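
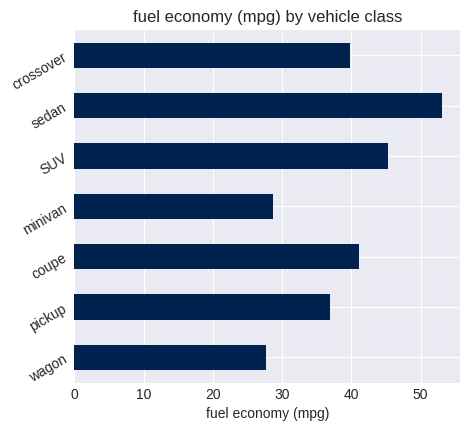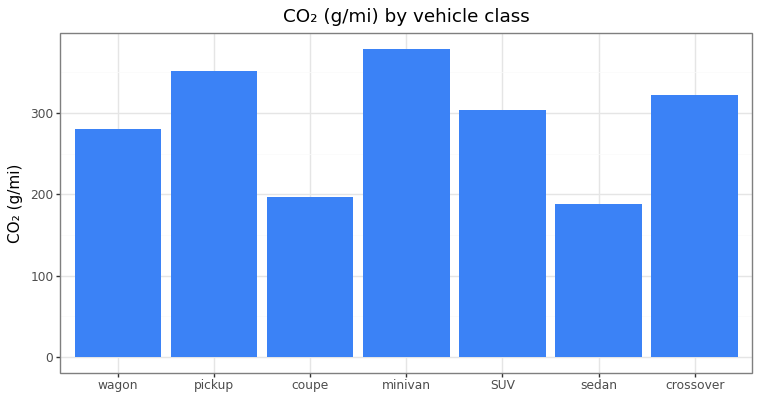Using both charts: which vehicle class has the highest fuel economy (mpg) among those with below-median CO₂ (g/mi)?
sedan

Chart 2 median CO₂ (g/mi) ≈ 300; below-median vehicle classes: wagon, coupe, sedan. Among those, sedan has the highest fuel economy (mpg) (≈ 55).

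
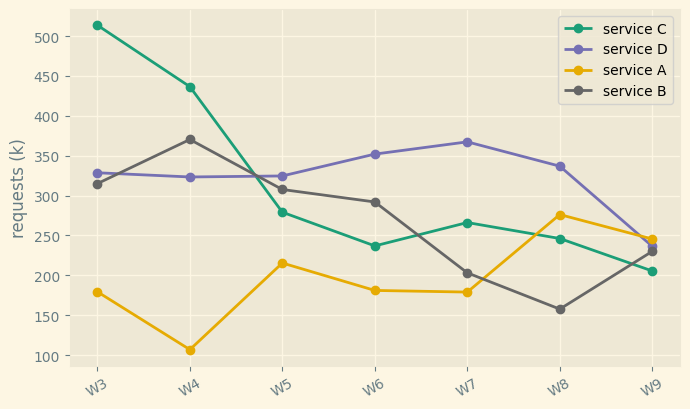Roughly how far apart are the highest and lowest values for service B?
Max W4 ≈ 350, min W8 ≈ 150; range ≈ 200.

≈ 200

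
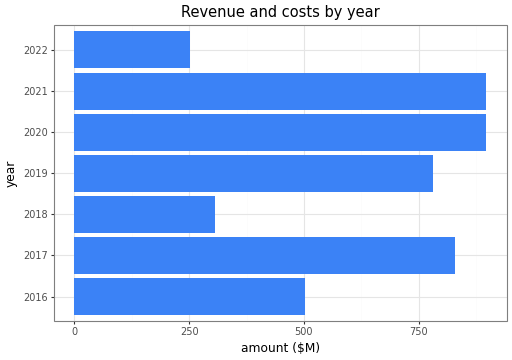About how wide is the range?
Max 2021 ≈ 900, min 2022 ≈ 300; range ≈ 600.

≈ 600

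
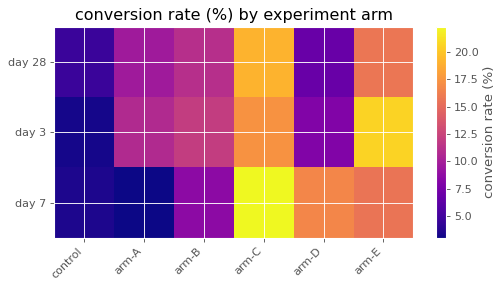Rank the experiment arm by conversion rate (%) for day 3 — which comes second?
arm-C

Top 3 for day 3: arm-E ≈ 20, arm-C ≈ 18, arm-B ≈ 12.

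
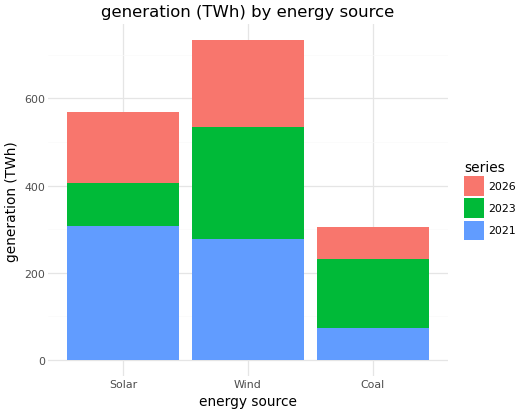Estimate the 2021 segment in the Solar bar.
≈ 300

2021 top ≈ 300, bottom ≈ 0; segment ≈ 300.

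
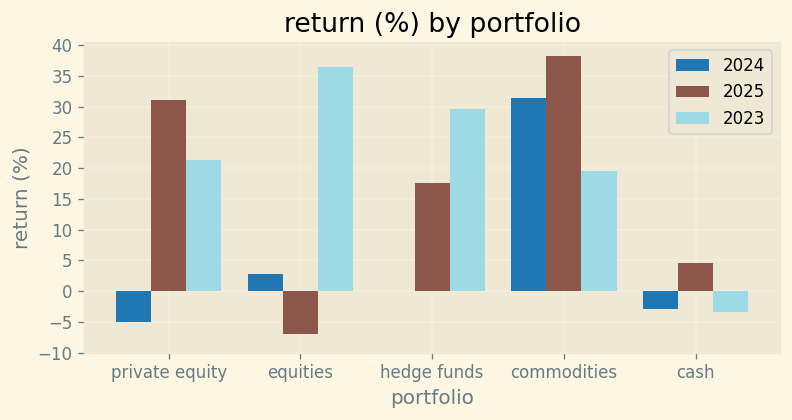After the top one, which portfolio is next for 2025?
Top 3 for 2025: commodities ≈ 40, private equity ≈ 30, hedge funds ≈ 20.

private equity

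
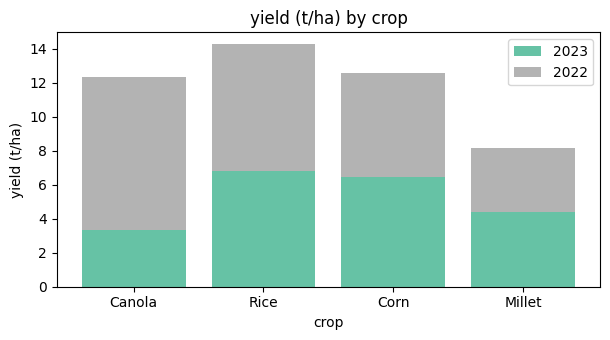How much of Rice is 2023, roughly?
≈ 6

2023 top ≈ 6, bottom ≈ 0; segment ≈ 6.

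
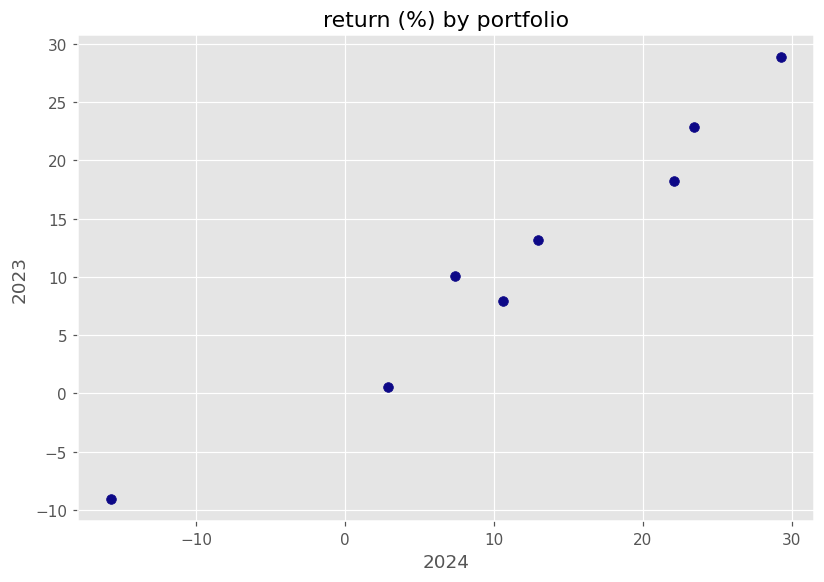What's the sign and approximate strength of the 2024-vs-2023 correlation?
Points are positively correlated; strong (|r| ≈ 1.0).

positive, strong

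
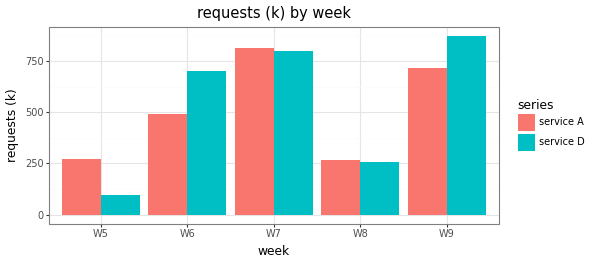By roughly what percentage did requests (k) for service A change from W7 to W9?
≈ -12.5%

W7 ≈ 800, W9 ≈ 700; (700 − 800) / 800 ≈ -12.5%.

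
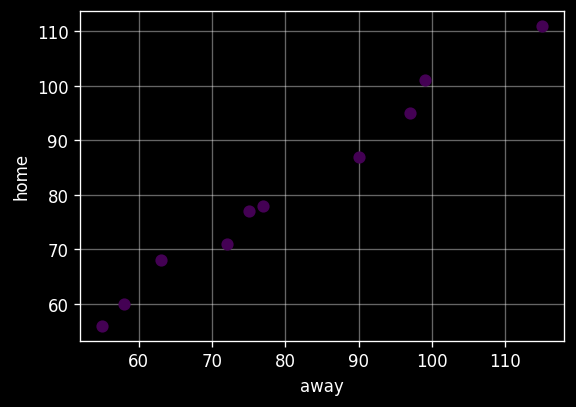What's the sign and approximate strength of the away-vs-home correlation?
positive, strong

Points are positively correlated; strong (|r| ≈ 1.0).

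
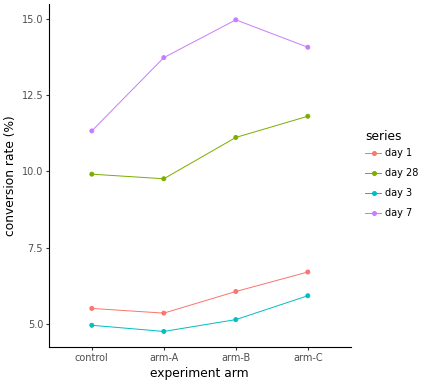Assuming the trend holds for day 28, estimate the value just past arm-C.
Last three: 10, 11, 12 → slope ≈ 1/step → next ≈ 13.

≈ 13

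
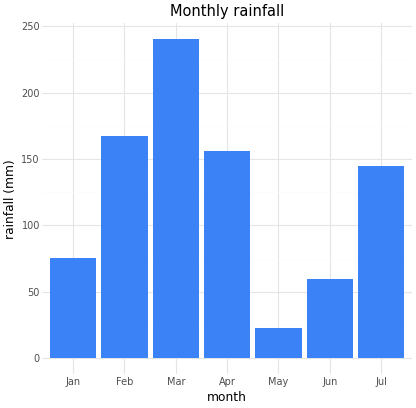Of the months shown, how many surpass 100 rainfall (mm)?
4

Above 100: Feb, Mar, Apr, Jul.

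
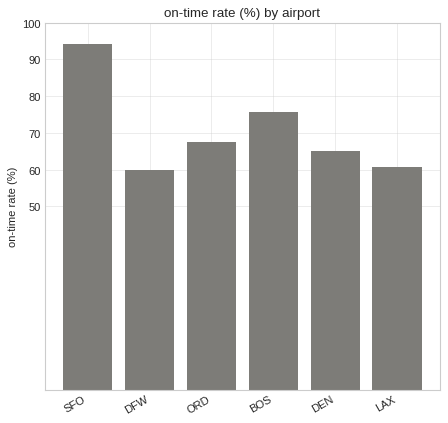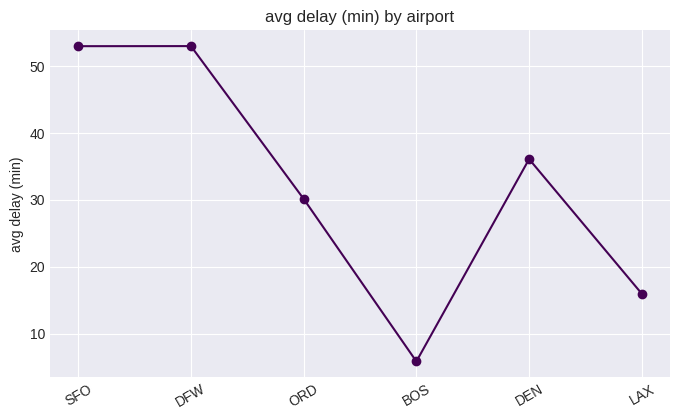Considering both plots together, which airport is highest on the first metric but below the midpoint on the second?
Chart 2 median avg delay (min) ≈ 35; below-median airports: ORD, BOS, LAX. Among those, BOS has the highest on-time rate (%) (≈ 80).

BOS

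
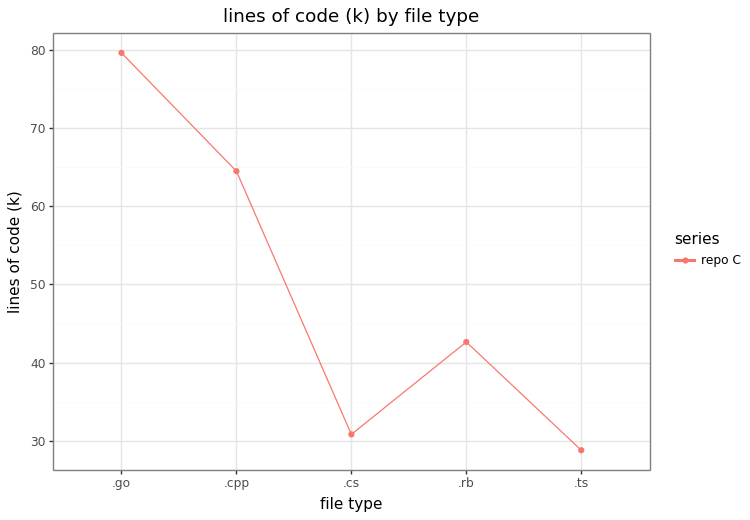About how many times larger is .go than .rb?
≈ 1.78×

.go ≈ 80, .rb ≈ 45; 80/45 ≈ 1.78.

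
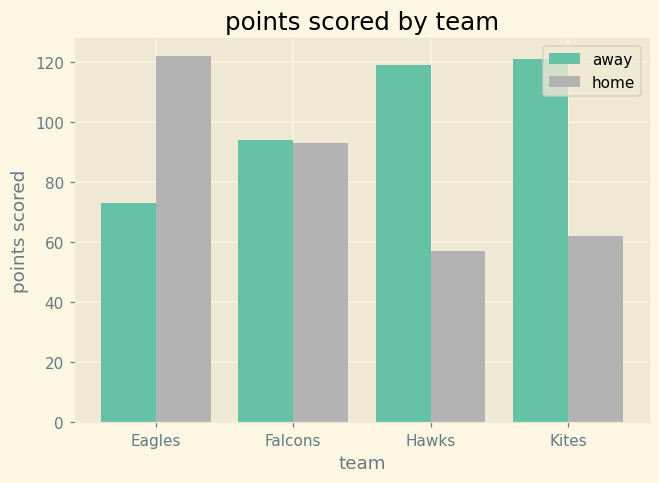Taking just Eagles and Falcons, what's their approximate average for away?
≈ 90

(80 + 100) / 2 ≈ 90.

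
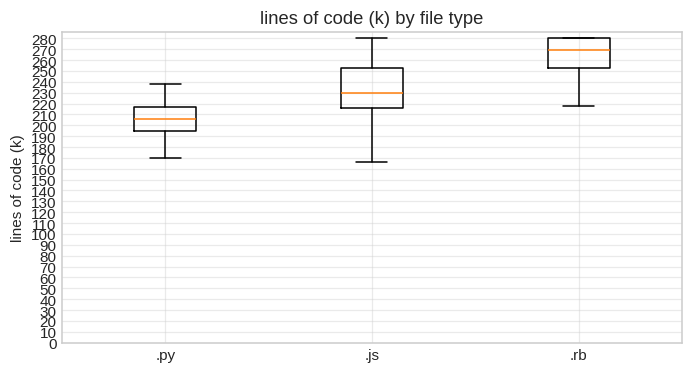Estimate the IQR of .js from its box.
Q3 ≈ 250, Q1 ≈ 220; IQR ≈ 30.

≈ 30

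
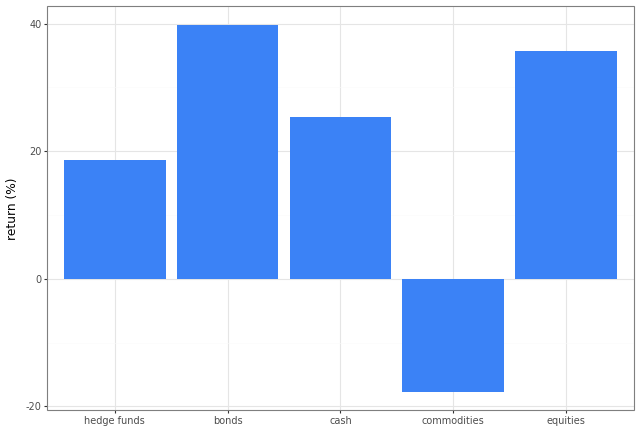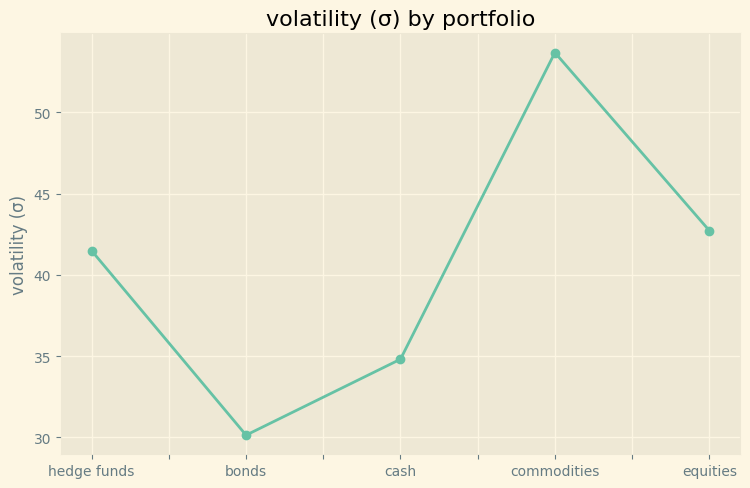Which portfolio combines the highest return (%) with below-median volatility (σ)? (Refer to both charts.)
Chart 2 median volatility (σ) ≈ 40; below-median portfolios: bonds, cash. Among those, bonds has the highest return (%) (≈ 40).

bonds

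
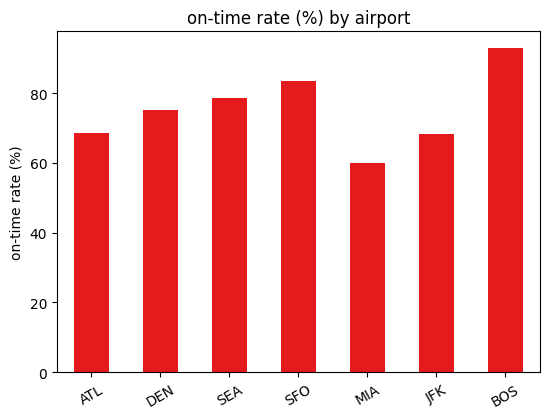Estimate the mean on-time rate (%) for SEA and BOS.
(80 + 90) / 2 ≈ 85.

≈ 85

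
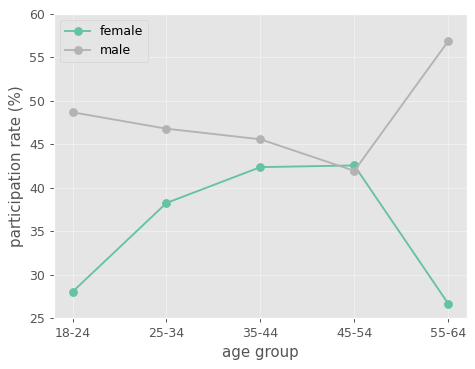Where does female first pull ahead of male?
45-54

35-44: female ≈ 40 vs male ≈ 45 (not yet); 45-54: female ≈ 45 vs male ≈ 40 (first crossover).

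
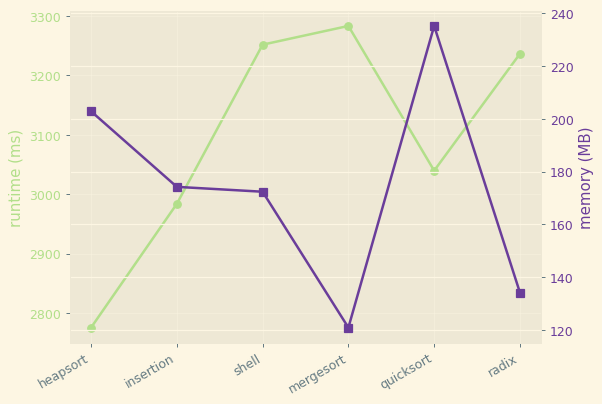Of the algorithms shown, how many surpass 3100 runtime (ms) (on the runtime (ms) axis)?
3

Above 3100: shell, mergesort, radix.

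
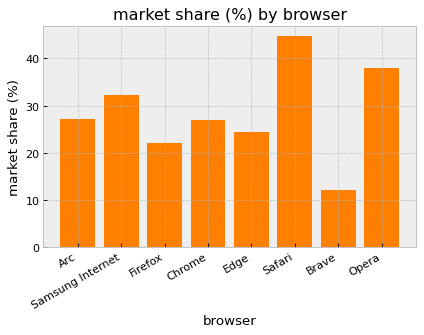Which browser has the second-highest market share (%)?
Top 3: Safari ≈ 45, Opera ≈ 40, Samsung Internet ≈ 30.

Opera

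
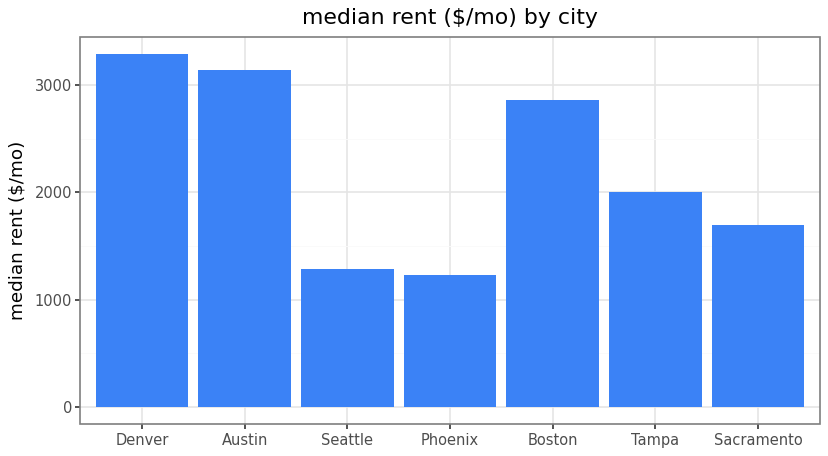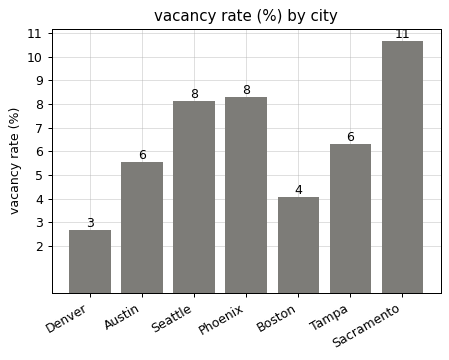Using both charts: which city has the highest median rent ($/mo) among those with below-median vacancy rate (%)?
Denver

Chart 2 median vacancy rate (%) ≈ 6; below-median cities: Denver, Austin, Boston. Among those, Denver has the highest median rent ($/mo) (≈ 3500).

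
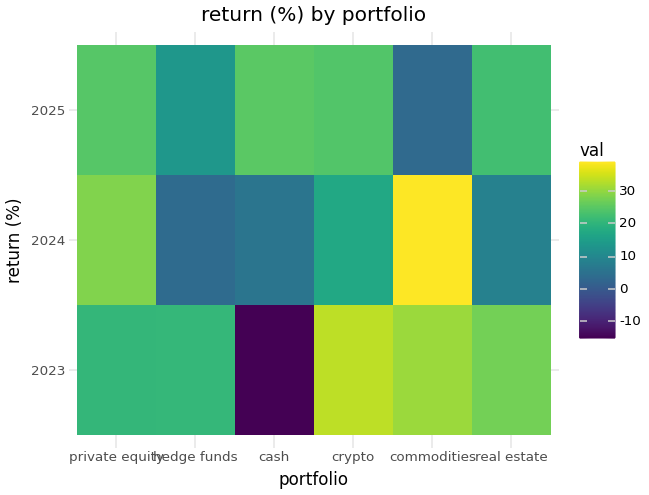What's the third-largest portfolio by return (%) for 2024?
Top 4 for 2024: commodities ≈ 40, private equity ≈ 30, crypto ≈ 15, real estate ≈ 10.

crypto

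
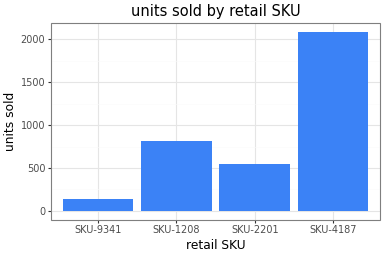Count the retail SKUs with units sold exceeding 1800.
Above 1800: SKU-4187.

1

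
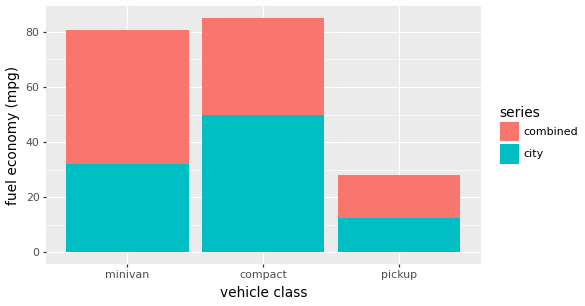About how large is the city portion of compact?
≈ 50

city top ≈ 50, bottom ≈ 0; segment ≈ 50.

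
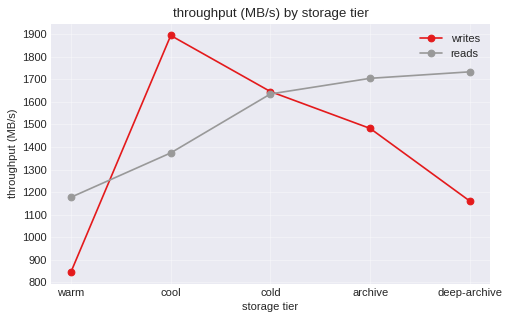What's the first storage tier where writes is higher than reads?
cool

warm: writes ≈ 800 vs reads ≈ 1200 (not yet); cool: writes ≈ 1900 vs reads ≈ 1400 (first crossover).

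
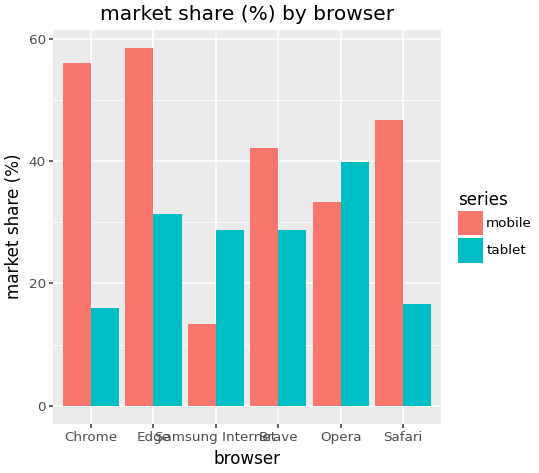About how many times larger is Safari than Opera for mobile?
Safari ≈ 45, Opera ≈ 35; 45/35 ≈ 1.29.

≈ 1.29×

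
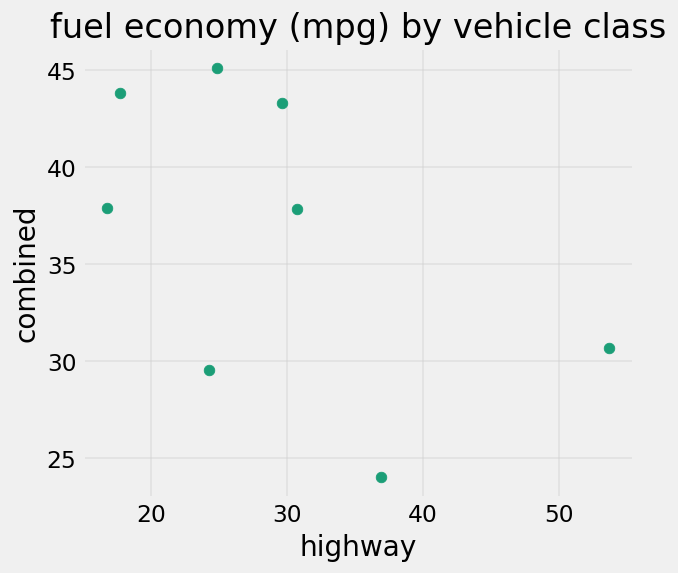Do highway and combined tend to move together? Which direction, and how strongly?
negative, moderate

Points are negatively correlated; moderate (|r| ≈ 0.5).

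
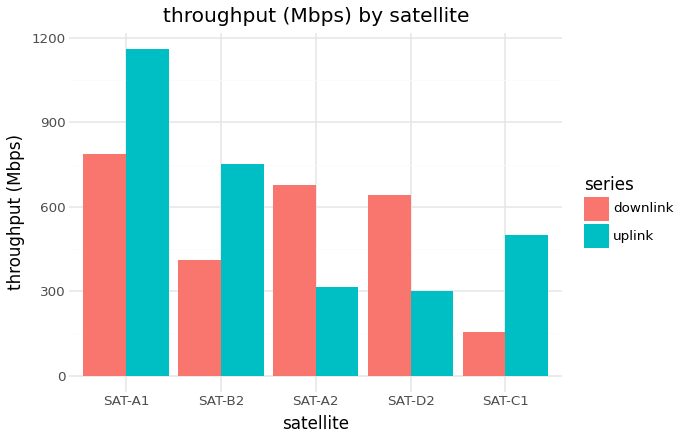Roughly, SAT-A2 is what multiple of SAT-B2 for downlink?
SAT-A2 ≈ 700, SAT-B2 ≈ 400; 700/400 ≈ 1.75.

≈ 1.75×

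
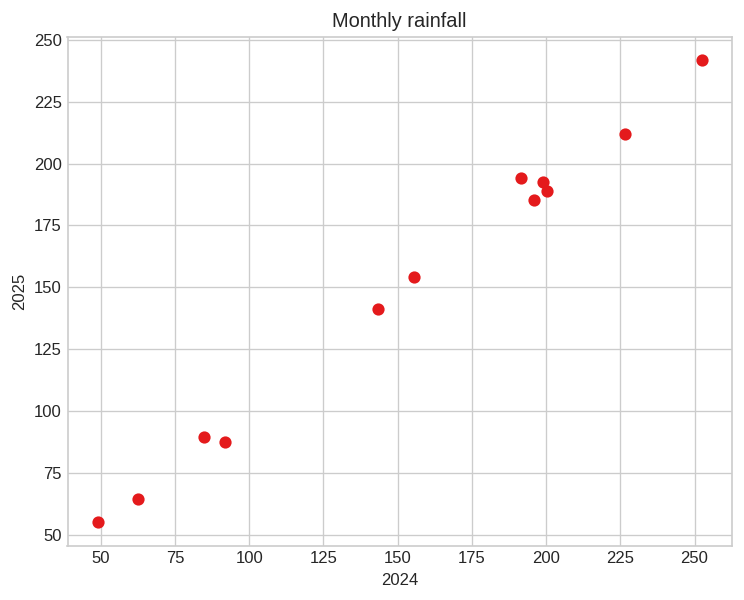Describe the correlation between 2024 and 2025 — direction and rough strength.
Points are positively correlated; strong (|r| ≈ 1.0).

positive, strong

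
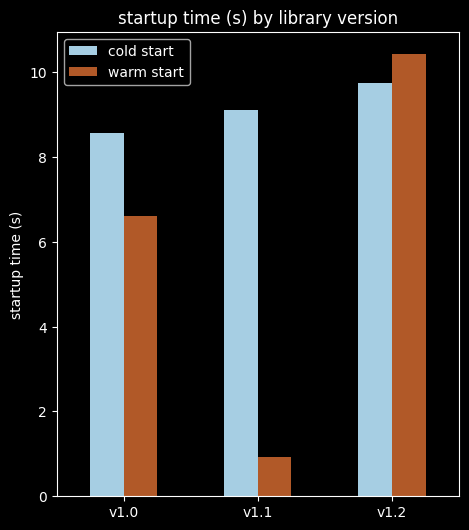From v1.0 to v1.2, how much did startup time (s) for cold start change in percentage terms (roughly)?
≈ +11.1%

v1.0 ≈ 9, v1.2 ≈ 10; (10 − 9) / 9 ≈ +11.1%.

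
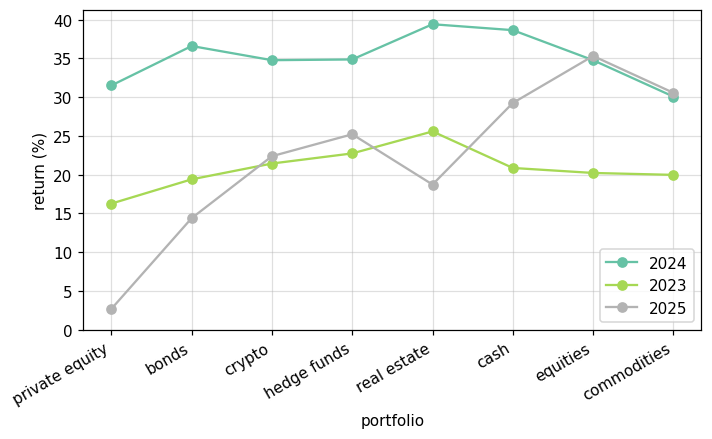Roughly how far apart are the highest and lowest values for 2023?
Max real estate ≈ 25, min private equity ≈ 15; range ≈ 10.

≈ 10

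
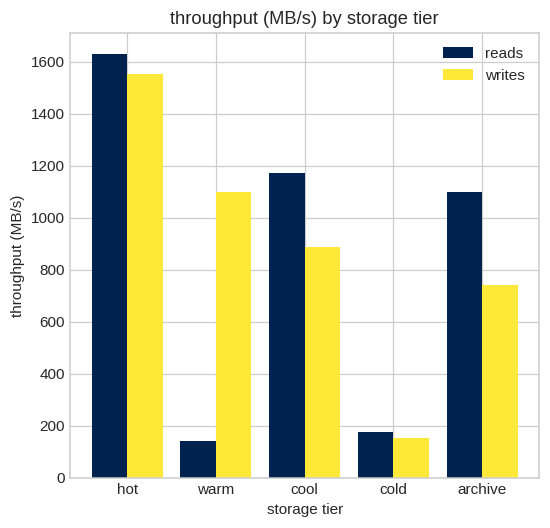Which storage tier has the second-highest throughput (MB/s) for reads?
Top 3 for reads: hot ≈ 1600, cool ≈ 1200, archive ≈ 1000.

cool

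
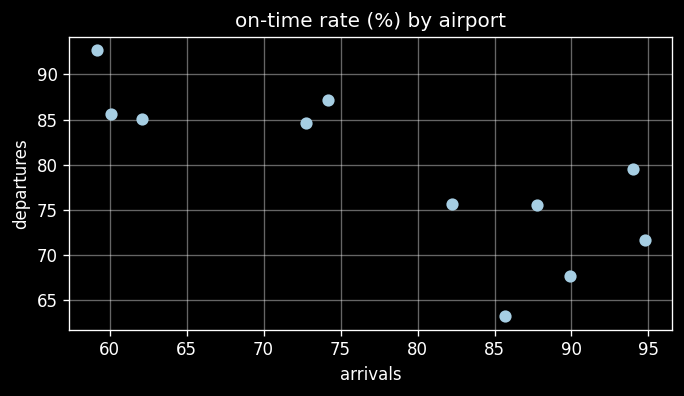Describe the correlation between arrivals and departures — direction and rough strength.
Points are negatively correlated; strong (|r| ≈ 0.8).

negative, strong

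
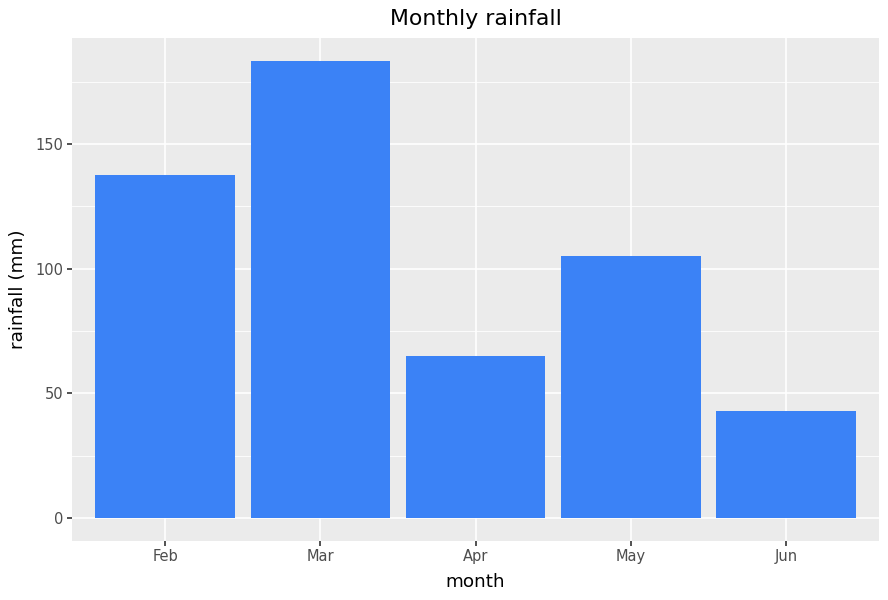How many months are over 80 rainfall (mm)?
3

Above 80: Feb, Mar, May.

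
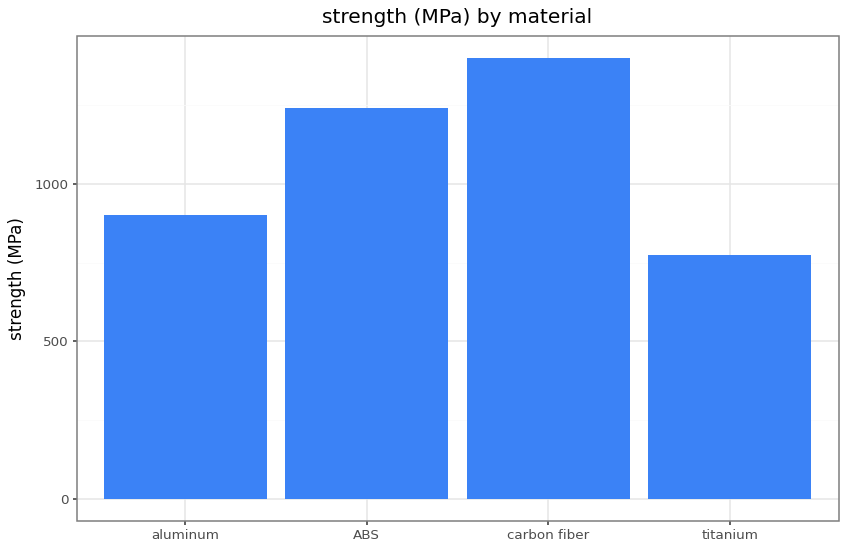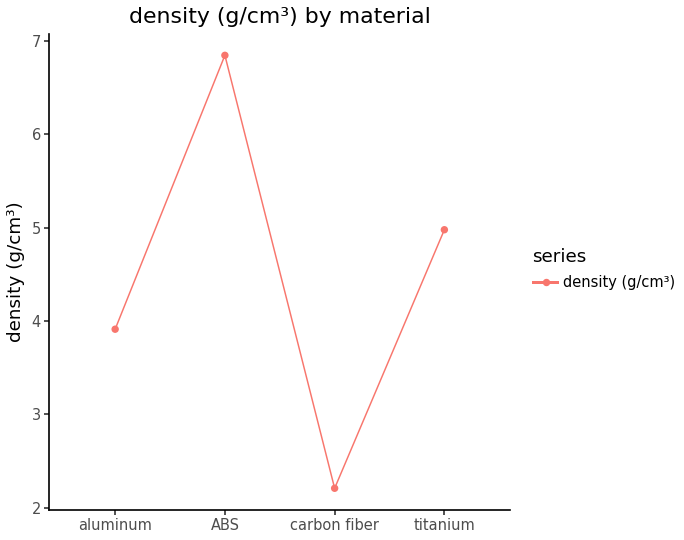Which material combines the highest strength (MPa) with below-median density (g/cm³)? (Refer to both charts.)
Chart 2 median density (g/cm³) ≈ 4; below-median materials: aluminum, carbon fiber. Among those, carbon fiber has the highest strength (MPa) (≈ 1400).

carbon fiber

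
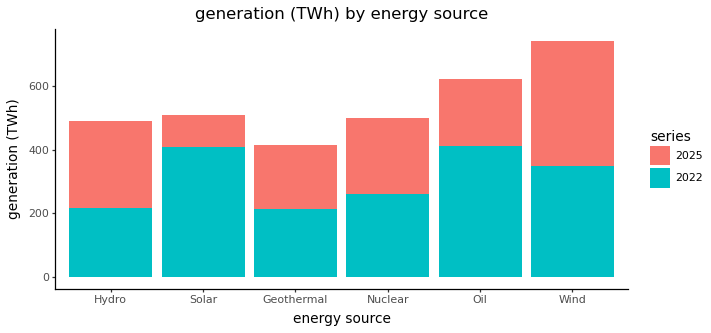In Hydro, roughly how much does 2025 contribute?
2025 top ≈ 500, bottom ≈ 200; segment ≈ 300.

≈ 300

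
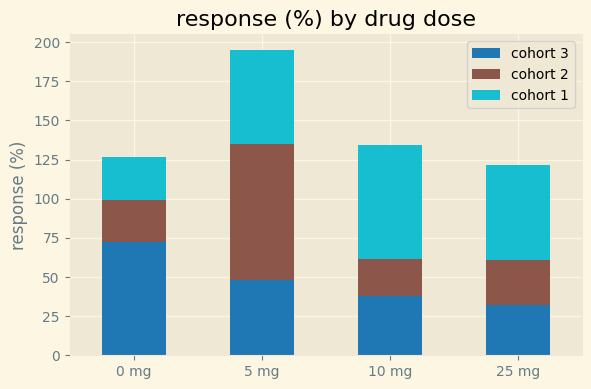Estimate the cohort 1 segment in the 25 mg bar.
cohort 1 top ≈ 120, bottom ≈ 60; segment ≈ 60.

≈ 60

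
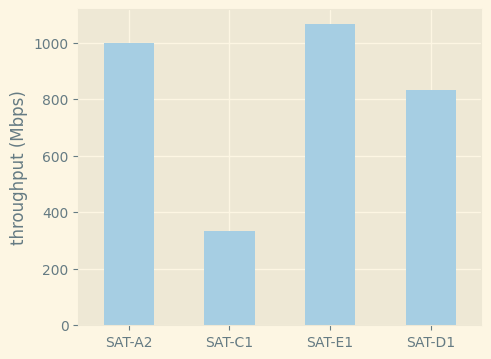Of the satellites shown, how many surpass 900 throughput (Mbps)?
Above 900: SAT-A2, SAT-E1.

2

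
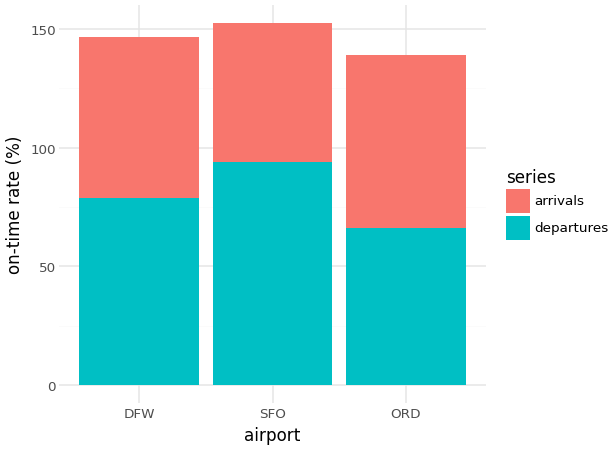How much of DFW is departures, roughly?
departures top ≈ 80, bottom ≈ 0; segment ≈ 80.

≈ 80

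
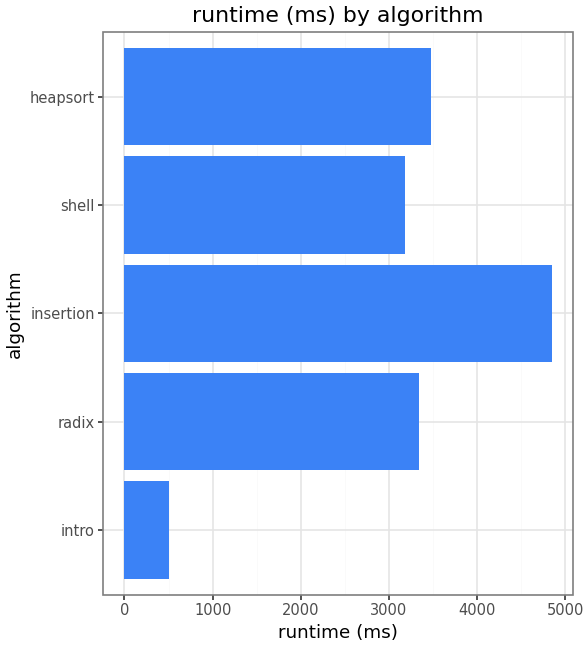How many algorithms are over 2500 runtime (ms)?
Above 2500: radix, insertion, shell, heapsort.

4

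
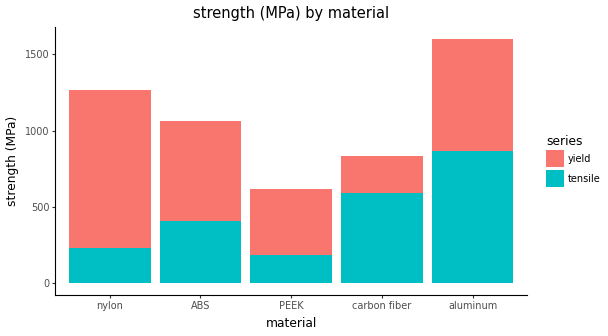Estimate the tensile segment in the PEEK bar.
tensile top ≈ 200, bottom ≈ 0; segment ≈ 200.

≈ 200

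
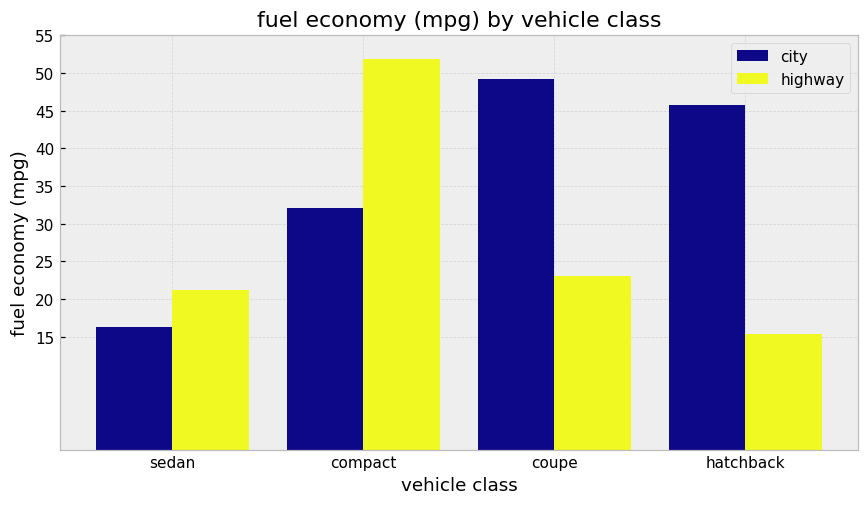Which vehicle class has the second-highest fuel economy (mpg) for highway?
Top 3 for highway: compact ≈ 50, coupe ≈ 25, sedan ≈ 20.

coupe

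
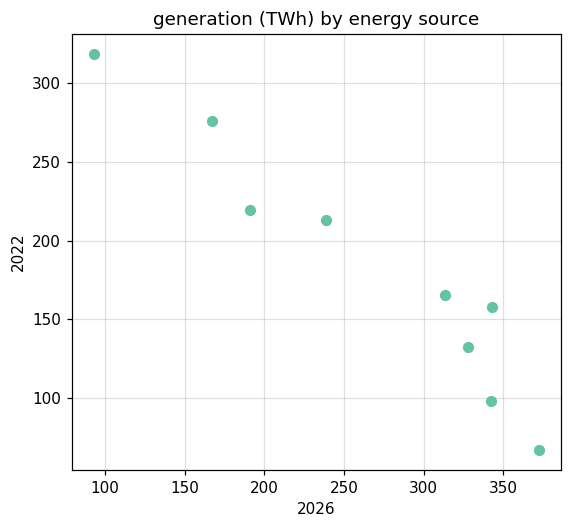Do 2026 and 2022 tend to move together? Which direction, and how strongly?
Points are negatively correlated; strong (|r| ≈ 1.0).

negative, strong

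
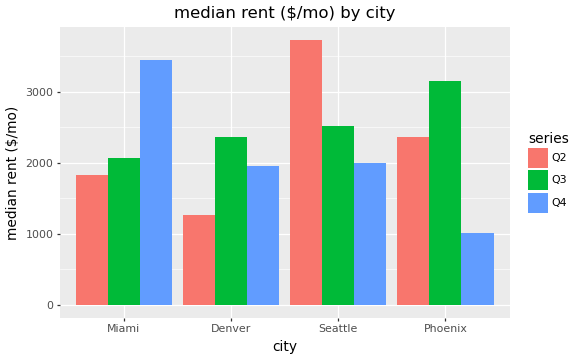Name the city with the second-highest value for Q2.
Top 3 for Q2: Seattle ≈ 3500, Phoenix ≈ 2500, Miami ≈ 2000.

Phoenix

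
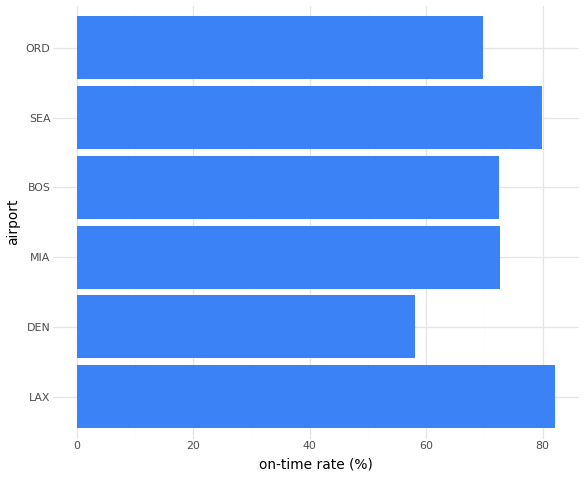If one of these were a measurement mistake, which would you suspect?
DEN ≈ 60; the rest sit between ≈ 70 and ≈ 80.

DEN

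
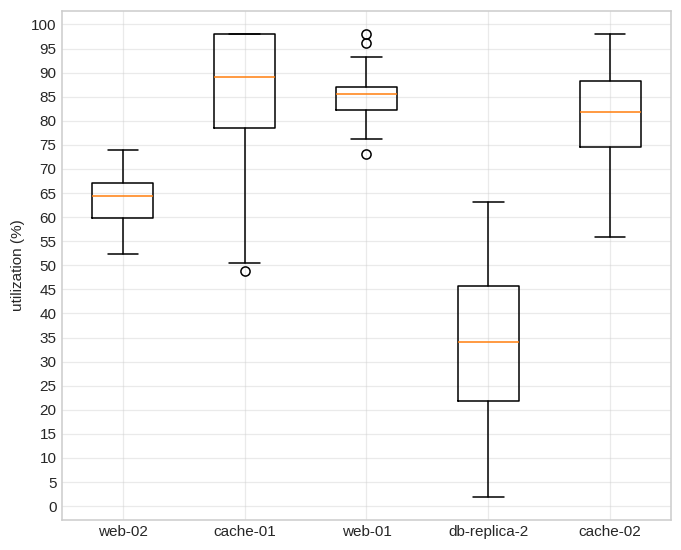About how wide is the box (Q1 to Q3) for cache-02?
≈ 15

Q3 ≈ 90, Q1 ≈ 75; IQR ≈ 15.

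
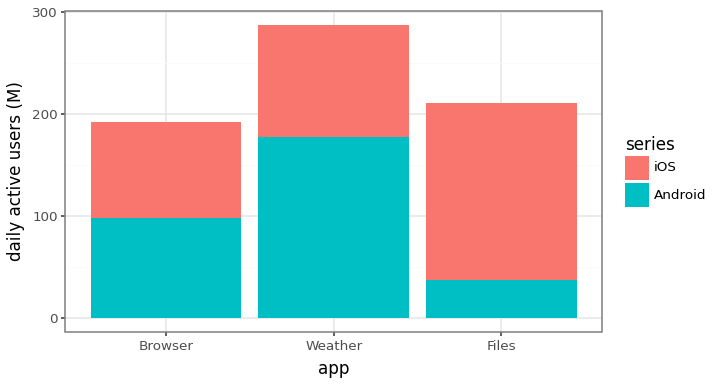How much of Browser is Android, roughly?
≈ 100

Android top ≈ 100, bottom ≈ 0; segment ≈ 100.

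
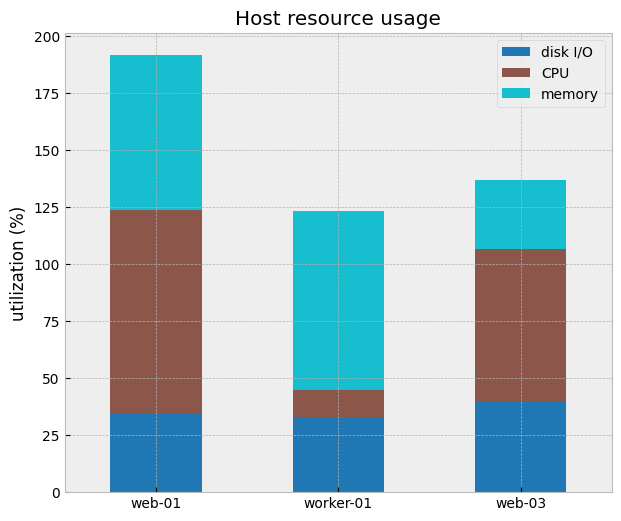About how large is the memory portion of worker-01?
memory top ≈ 120, bottom ≈ 40; segment ≈ 80.

≈ 80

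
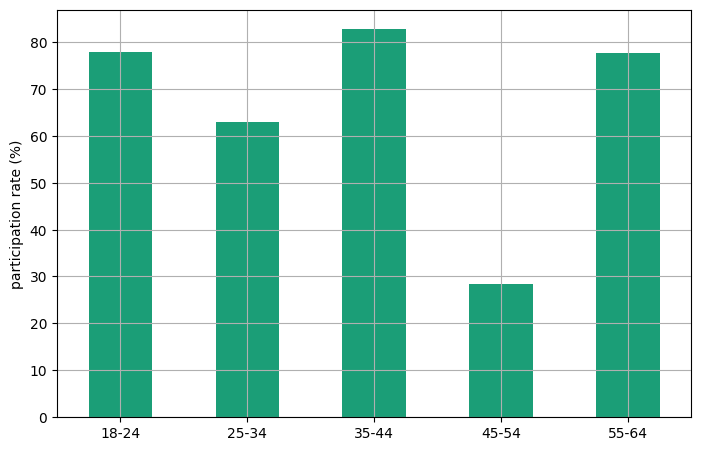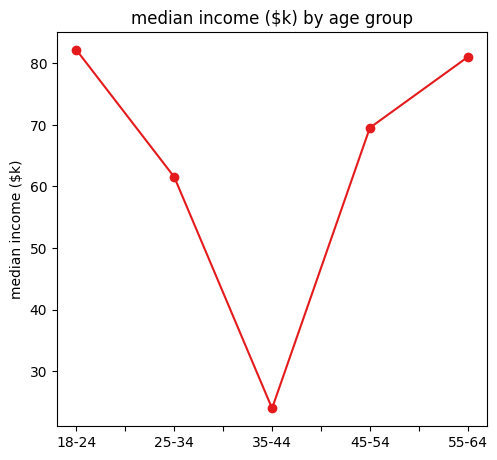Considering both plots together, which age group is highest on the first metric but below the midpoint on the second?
Chart 2 median median income ($k) ≈ 70; below-median age groups: 25-34, 35-44. Among those, 35-44 has the highest participation rate (%) (≈ 80).

35-44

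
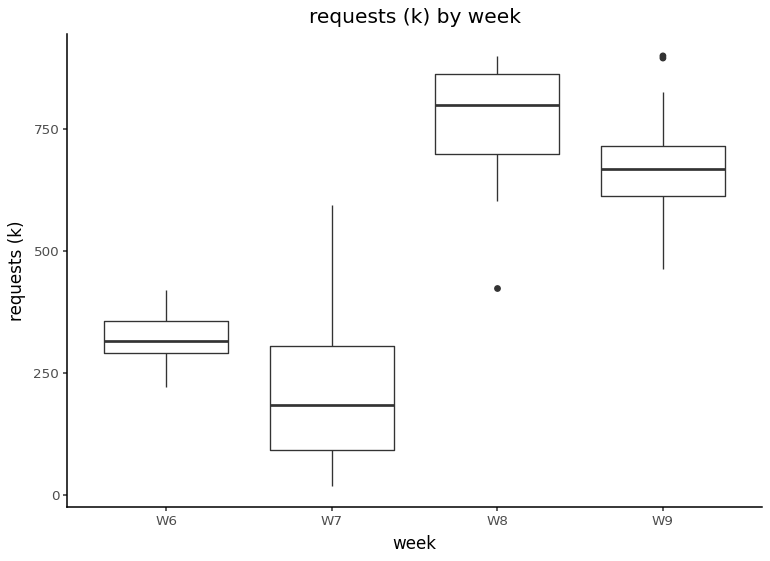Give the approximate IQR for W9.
Q3 ≈ 700, Q1 ≈ 600; IQR ≈ 100.

≈ 100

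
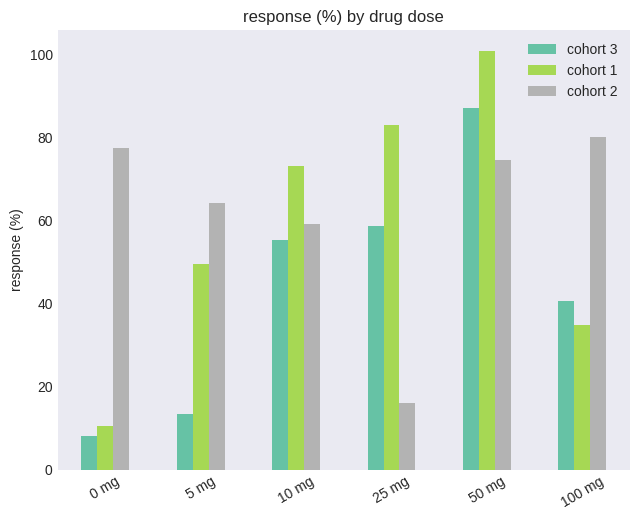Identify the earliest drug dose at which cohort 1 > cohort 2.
10 mg

5 mg: cohort 1 ≈ 50 vs cohort 2 ≈ 60 (not yet); 10 mg: cohort 1 ≈ 70 vs cohort 2 ≈ 60 (first crossover).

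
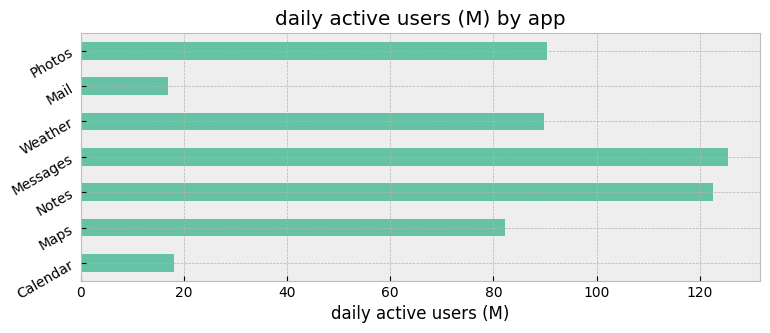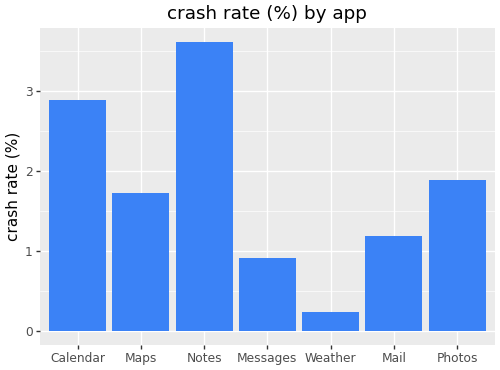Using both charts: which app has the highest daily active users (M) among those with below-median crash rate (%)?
Messages

Chart 2 median crash rate (%) ≈ 1.5; below-median apps: Messages, Weather, Mail. Among those, Messages has the highest daily active users (M) (≈ 120).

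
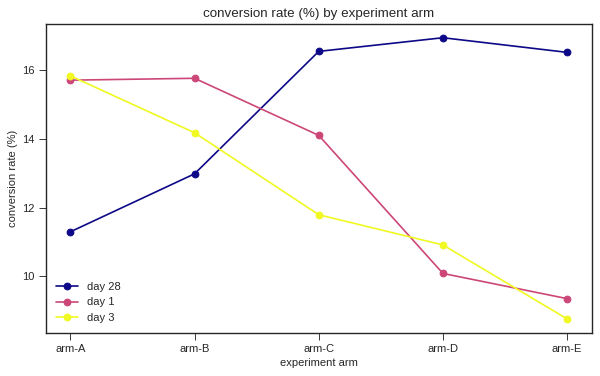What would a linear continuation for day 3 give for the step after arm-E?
≈ 7.5

Last three: 12, 11, 9 → slope ≈ -1.5/step → next ≈ 7.5.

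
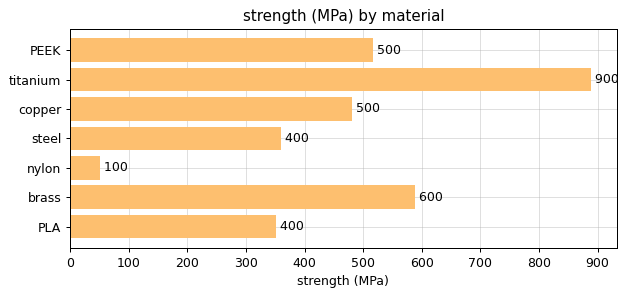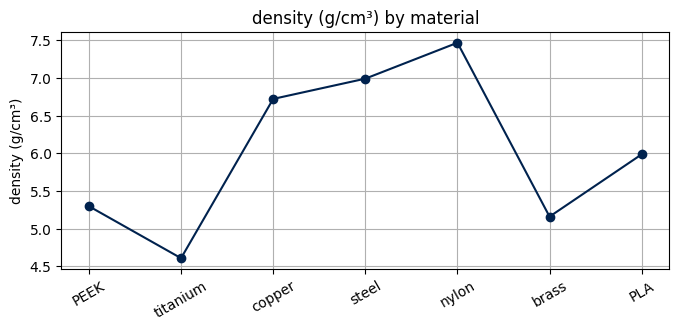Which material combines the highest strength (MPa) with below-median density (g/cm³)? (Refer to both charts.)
titanium

Chart 2 median density (g/cm³) ≈ 6; below-median materials: PEEK, titanium, brass. Among those, titanium has the highest strength (MPa) (≈ 900).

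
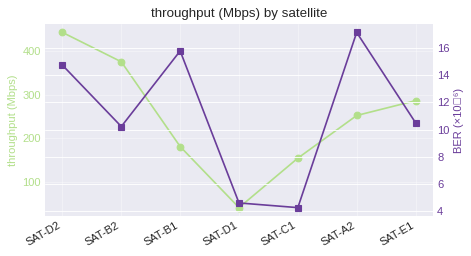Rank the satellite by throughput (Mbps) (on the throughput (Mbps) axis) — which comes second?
Top 3 (on the throughput (Mbps) axis): SAT-D2 ≈ 450, SAT-B2 ≈ 400, SAT-E1 ≈ 300.

SAT-B2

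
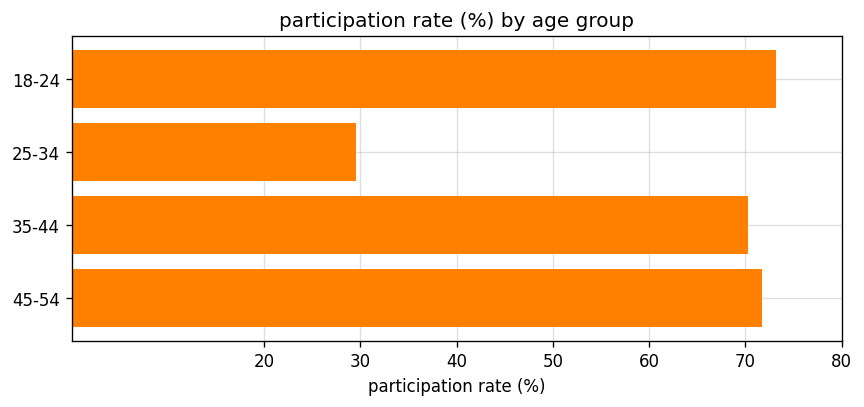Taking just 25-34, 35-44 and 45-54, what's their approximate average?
(30 + 70 + 70) / 3 ≈ 57.

≈ 57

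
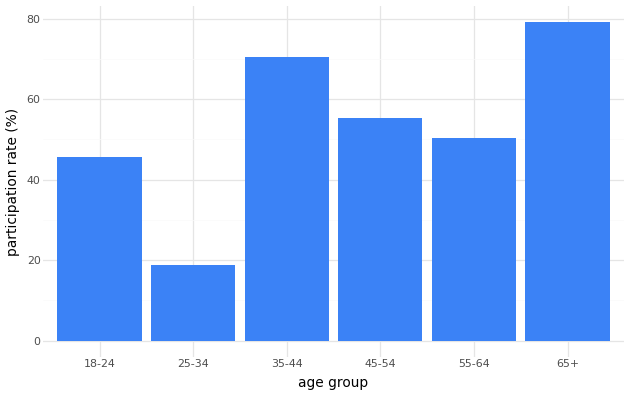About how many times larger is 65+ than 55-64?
≈ 1.6×

65+ ≈ 80, 55-64 ≈ 50; 80/50 ≈ 1.6.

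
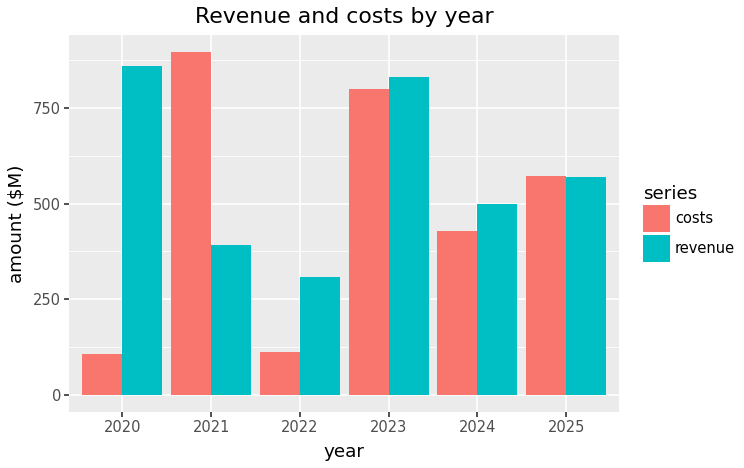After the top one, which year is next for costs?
2023

Top 3 for costs: 2021 ≈ 900, 2023 ≈ 800, 2025 ≈ 600.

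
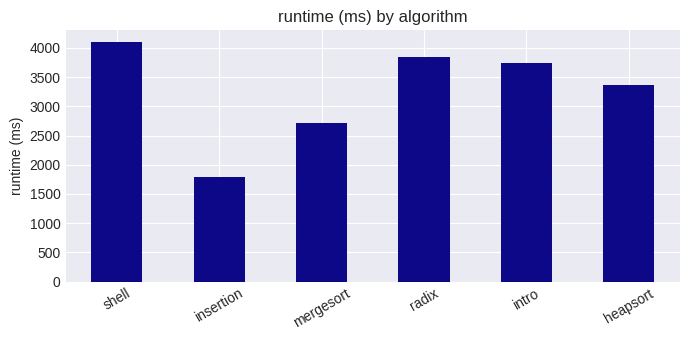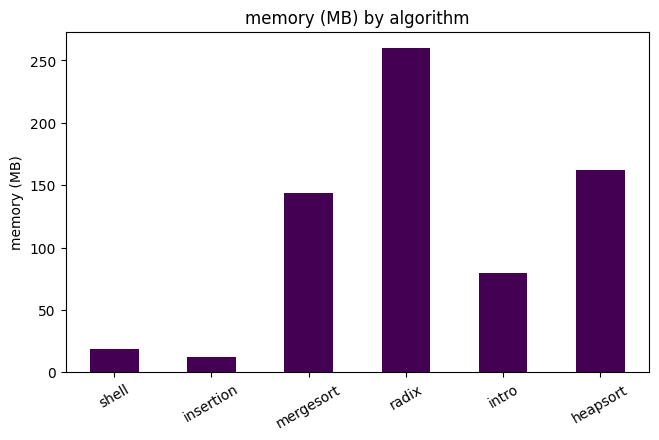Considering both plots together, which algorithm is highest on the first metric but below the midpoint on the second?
Chart 2 median memory (MB) ≈ 100; below-median algorithms: shell, insertion, intro. Among those, shell has the highest runtime (ms) (≈ 4000).

shell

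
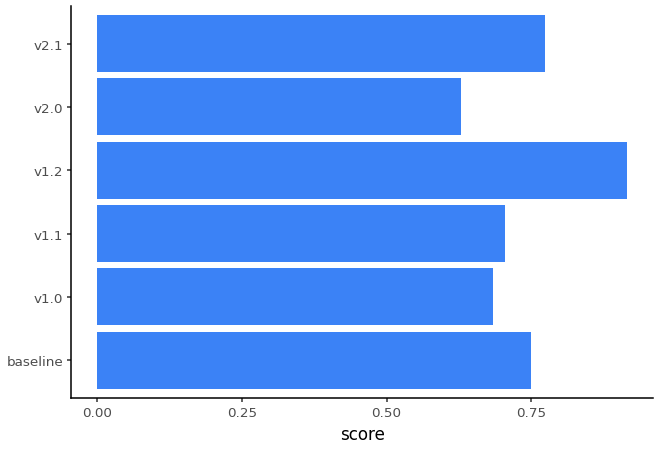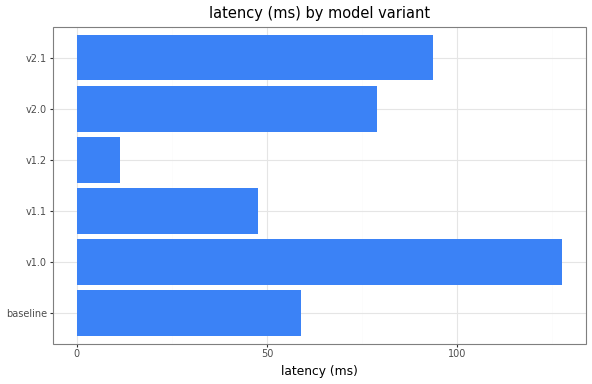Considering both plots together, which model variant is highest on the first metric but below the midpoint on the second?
Chart 2 median latency (ms) ≈ 60; below-median model variants: baseline, v1.1, v1.2. Among those, v1.2 has the highest score (≈ 0.9).

v1.2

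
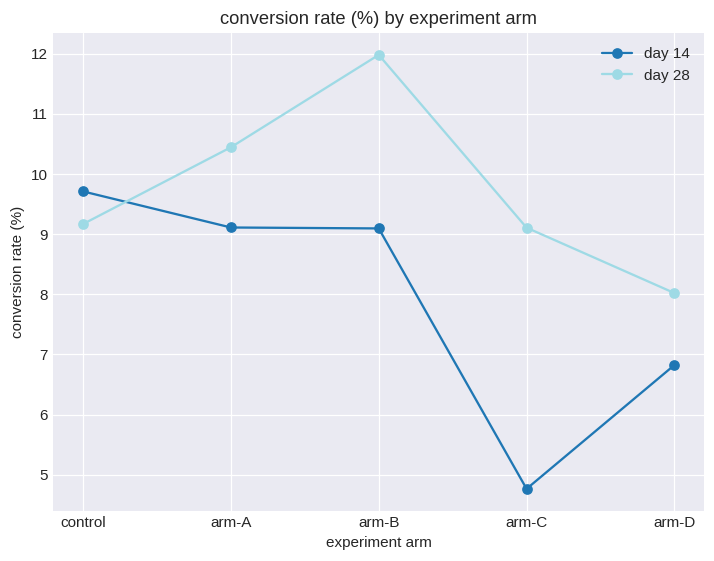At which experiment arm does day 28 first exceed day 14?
control: day 28 ≈ 9 vs day 14 ≈ 10 (not yet); arm-A: day 28 ≈ 10 vs day 14 ≈ 9 (first crossover).

arm-A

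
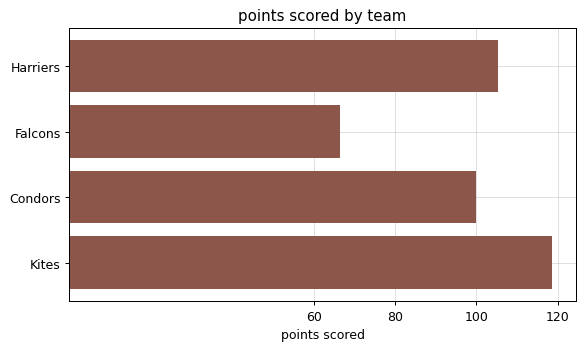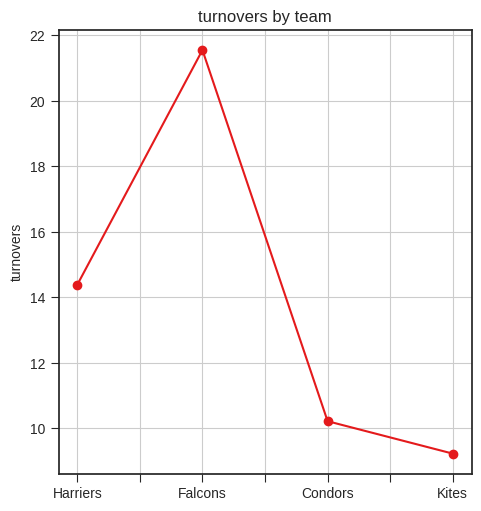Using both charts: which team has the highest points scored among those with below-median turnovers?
Kites

Chart 2 median turnovers ≈ 12; below-median teams: Condors, Kites. Among those, Kites has the highest points scored (≈ 120).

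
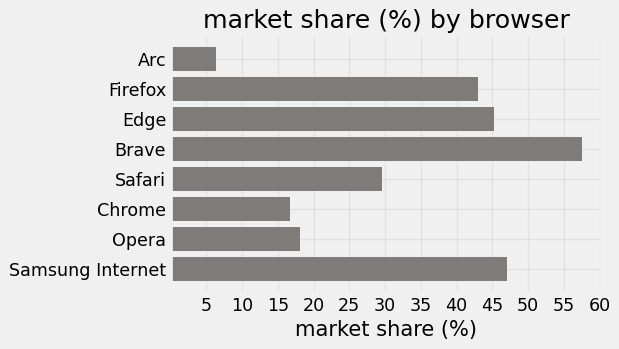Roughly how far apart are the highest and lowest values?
Max Brave ≈ 55, min Arc ≈ 5; range ≈ 50.

≈ 50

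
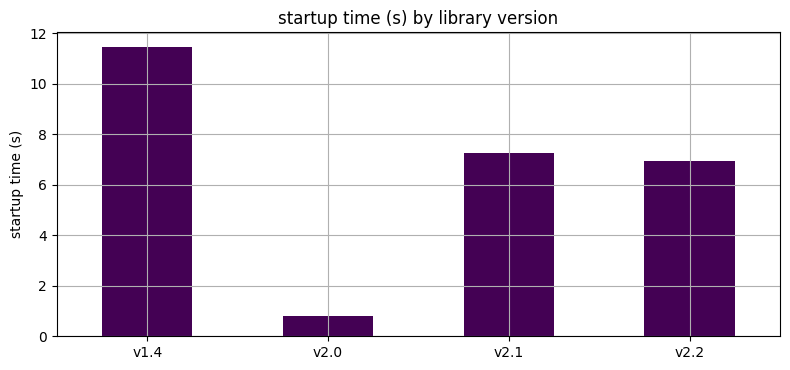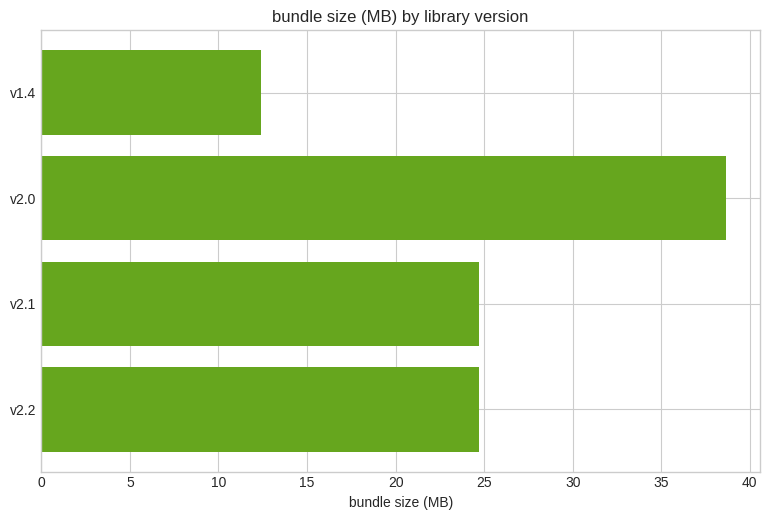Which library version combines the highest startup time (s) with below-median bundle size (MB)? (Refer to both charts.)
v1.4

Chart 2 median bundle size (MB) ≈ 25; below-median library versions: v1.4, v2.1. Among those, v1.4 has the highest startup time (s) (≈ 12).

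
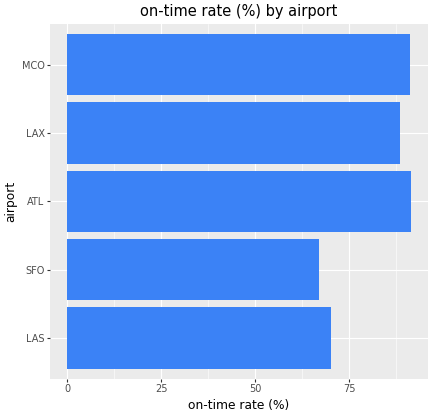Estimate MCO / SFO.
MCO ≈ 90, SFO ≈ 70; 90/70 ≈ 1.29.

≈ 1.29×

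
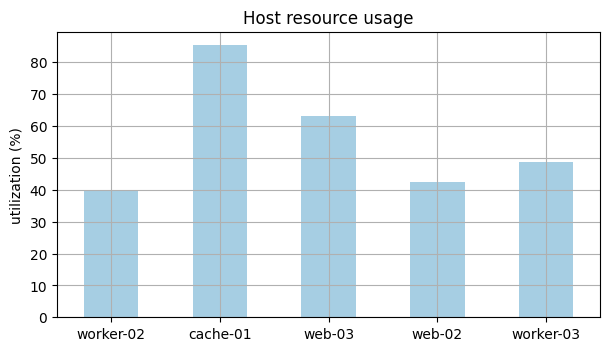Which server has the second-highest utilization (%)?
Top 3: cache-01 ≈ 90, web-03 ≈ 60, worker-03 ≈ 50.

web-03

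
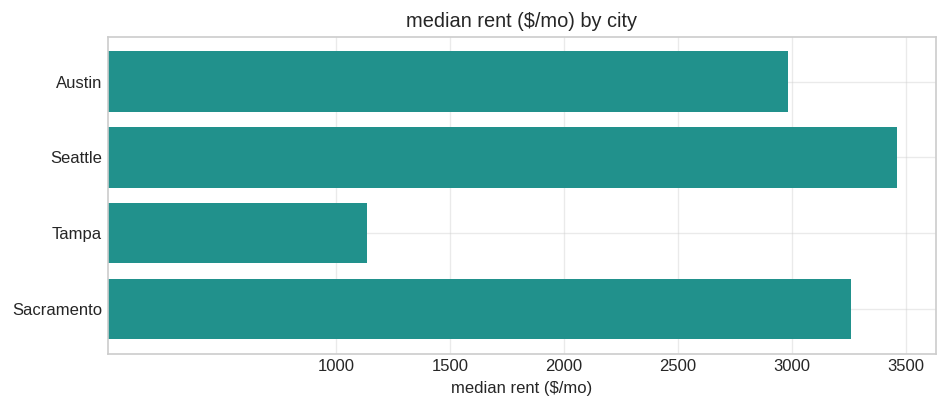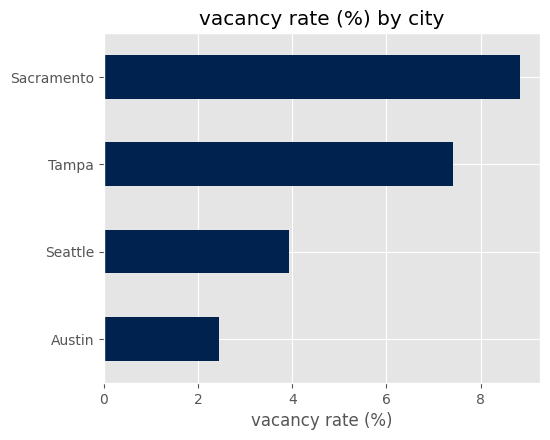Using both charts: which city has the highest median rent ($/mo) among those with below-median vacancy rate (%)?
Chart 2 median vacancy rate (%) ≈ 6; below-median cities: Austin, Seattle. Among those, Seattle has the highest median rent ($/mo) (≈ 3500).

Seattle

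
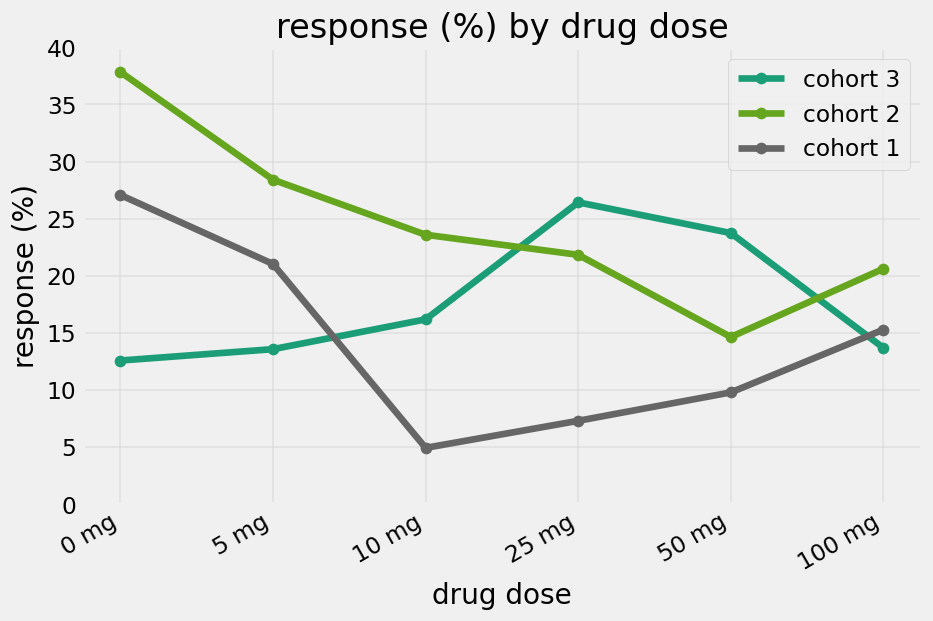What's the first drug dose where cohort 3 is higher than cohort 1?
5 mg: cohort 3 ≈ 15 vs cohort 1 ≈ 20 (not yet); 10 mg: cohort 3 ≈ 15 vs cohort 1 ≈ 5 (first crossover).

10 mg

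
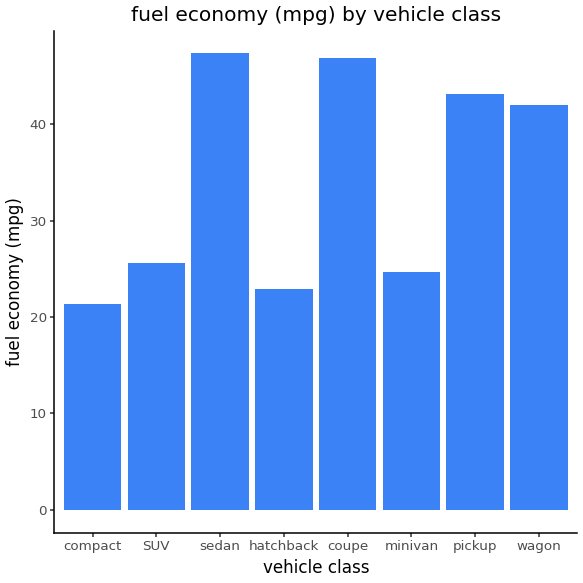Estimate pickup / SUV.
pickup ≈ 45, SUV ≈ 25; 45/25 ≈ 1.8.

≈ 1.8×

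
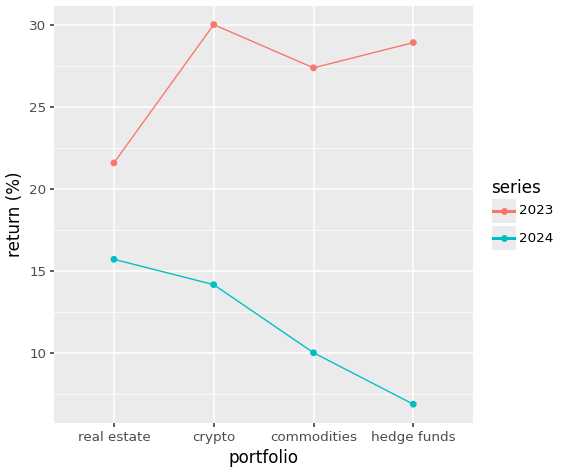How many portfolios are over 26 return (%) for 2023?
3

Above 26: crypto, commodities, hedge funds.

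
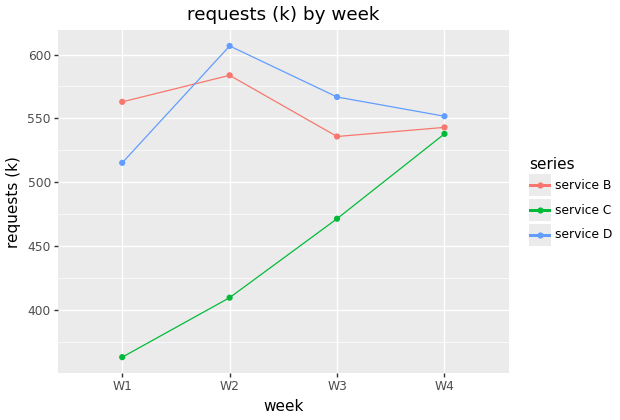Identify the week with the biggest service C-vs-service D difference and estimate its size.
W2: service C ≈ 400, service D ≈ 600 → gap ≈ 200. Next-largest (W1) is only ≈ 150.

W2, ≈ 200 k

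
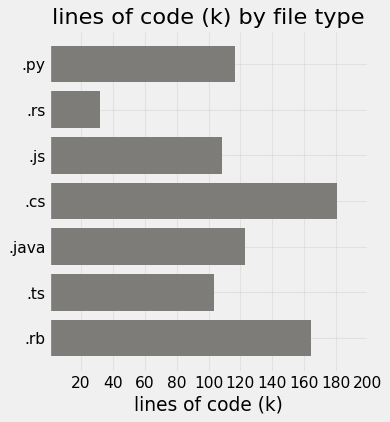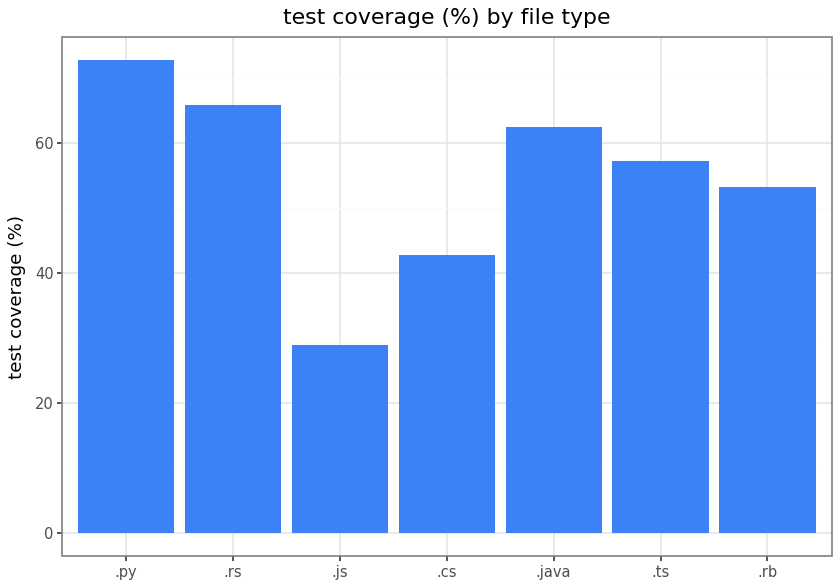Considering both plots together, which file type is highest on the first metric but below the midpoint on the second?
.cs

Chart 2 median test coverage (%) ≈ 60; below-median file types: .js, .cs, .rb. Among those, .cs has the highest lines of code (k) (≈ 180).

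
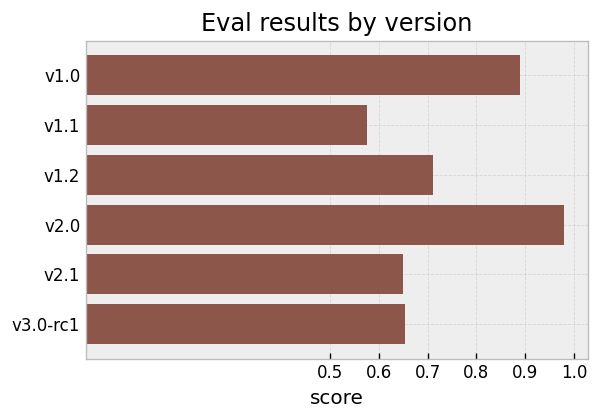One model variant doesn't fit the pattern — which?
v2.0

v2.0 ≈ 1.0; the rest sit between ≈ 0.6 and ≈ 0.9.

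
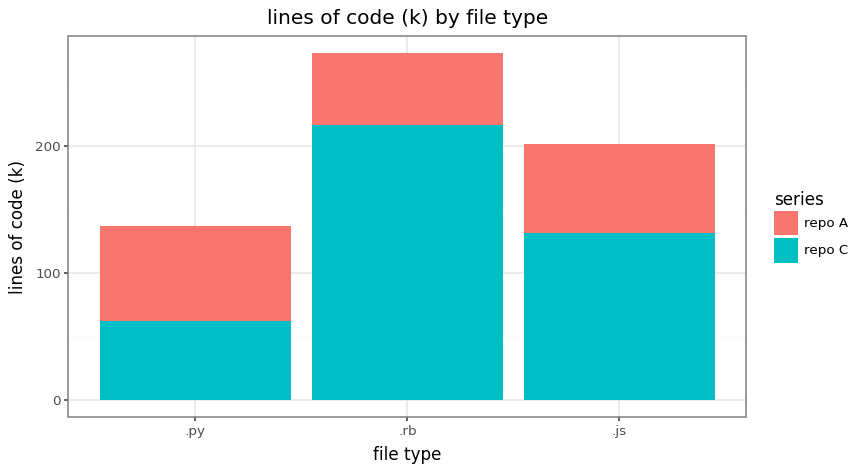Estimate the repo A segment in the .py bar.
repo A top ≈ 125, bottom ≈ 50; segment ≈ 75.

≈ 75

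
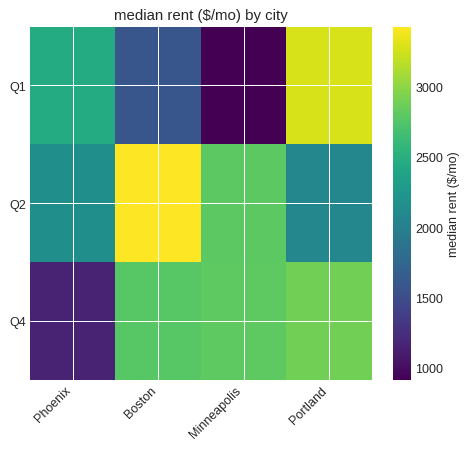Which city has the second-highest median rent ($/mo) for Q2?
Top 3 for Q2: Boston ≈ 3500, Minneapolis ≈ 3000, Phoenix ≈ 2000.

Minneapolis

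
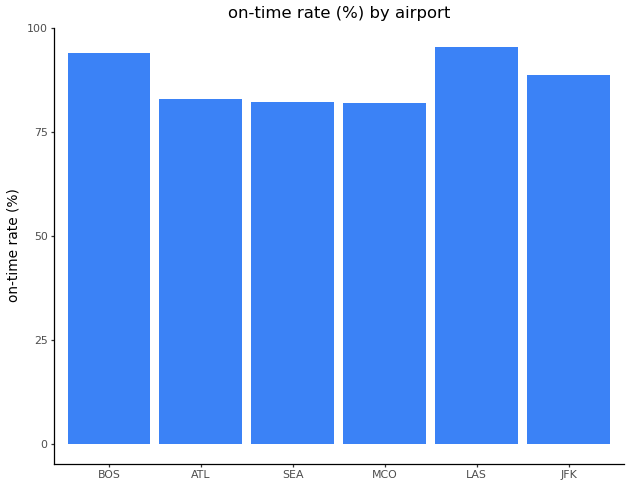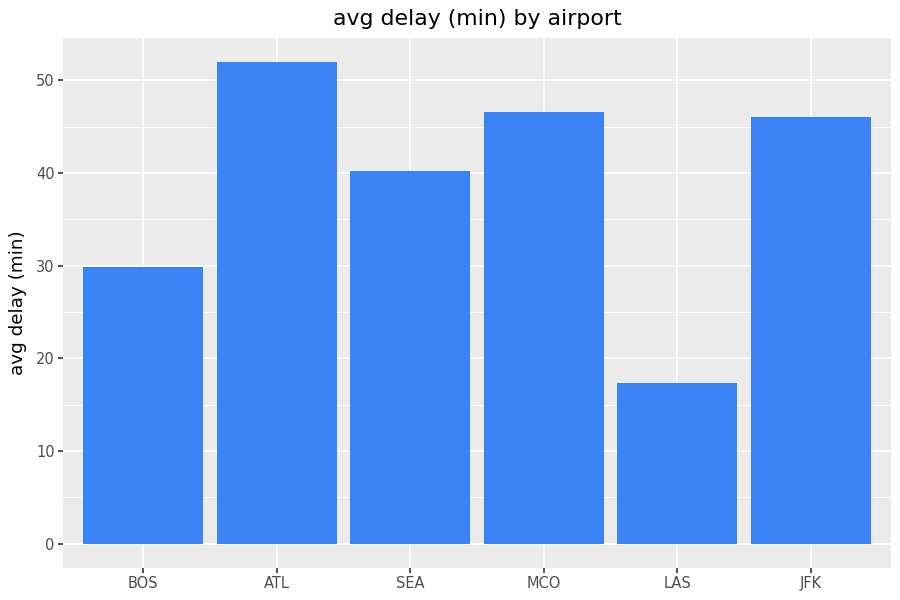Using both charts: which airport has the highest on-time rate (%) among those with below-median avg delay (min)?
Chart 2 median avg delay (min) ≈ 45; below-median airports: BOS, SEA, LAS. Among those, LAS has the highest on-time rate (%) (≈ 100).

LAS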